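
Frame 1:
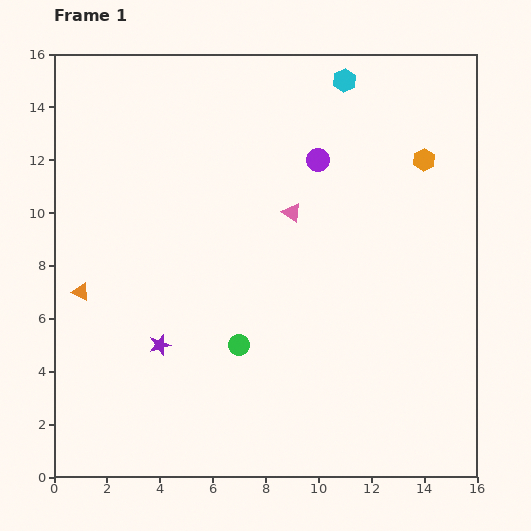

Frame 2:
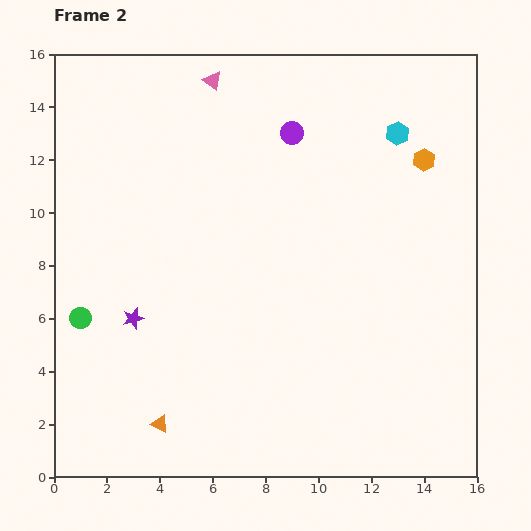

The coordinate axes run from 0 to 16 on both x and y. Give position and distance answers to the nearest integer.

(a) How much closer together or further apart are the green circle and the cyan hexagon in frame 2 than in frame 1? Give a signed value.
+3

Distance in frame 1: 11. Distance in frame 2: 14.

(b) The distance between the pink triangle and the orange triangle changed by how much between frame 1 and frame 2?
+4

Distance in frame 1: 9. Distance in frame 2: 13.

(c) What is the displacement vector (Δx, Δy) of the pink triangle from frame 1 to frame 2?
(-3, 5)

The pink triangle was at (9, 10) in frame 1 and (6, 15) in frame 2.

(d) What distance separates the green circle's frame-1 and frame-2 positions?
6

The green circle moved from (7, 5) to (1, 6), a distance of √(6² + 1²) ≈ 6.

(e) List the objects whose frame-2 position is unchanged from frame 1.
the orange hexagon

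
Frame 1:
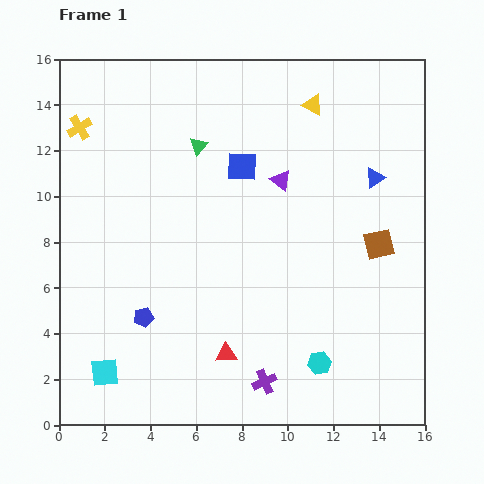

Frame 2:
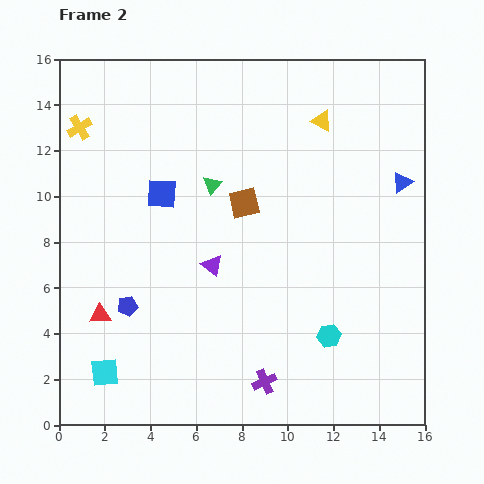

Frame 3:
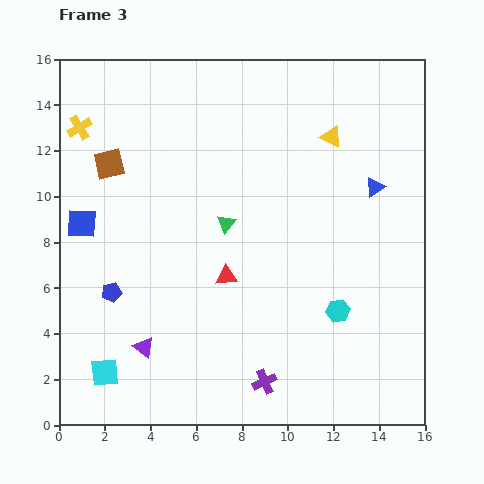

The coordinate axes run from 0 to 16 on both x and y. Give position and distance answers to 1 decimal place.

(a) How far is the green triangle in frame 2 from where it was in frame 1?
1.8

The green triangle moved from (6.1, 12.2) to (6.7, 10.5), a distance of √(0.6² + 1.7²) ≈ 1.8.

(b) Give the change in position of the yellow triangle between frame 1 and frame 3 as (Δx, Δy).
(0.8, -1.4)

The yellow triangle was at (11.1, 14.0) in frame 1 and (11.9, 12.6) in frame 3.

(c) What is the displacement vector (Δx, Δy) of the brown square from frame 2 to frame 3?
(-5.9, 1.7)

The brown square was at (8.1, 9.7) in frame 2 and (2.2, 11.4) in frame 3.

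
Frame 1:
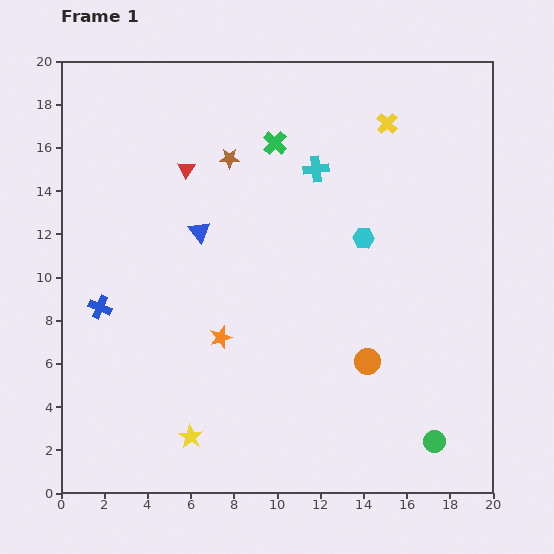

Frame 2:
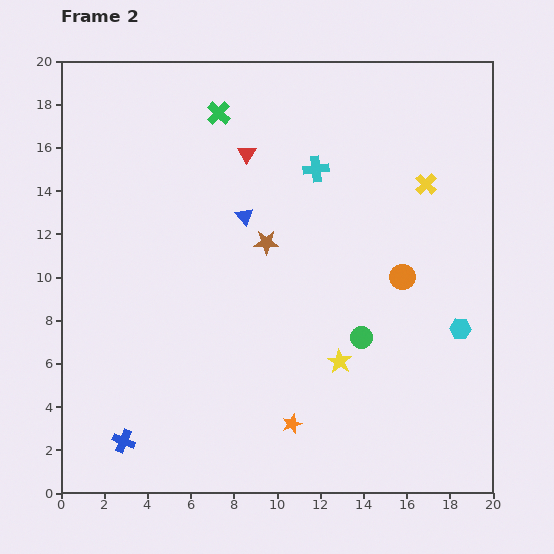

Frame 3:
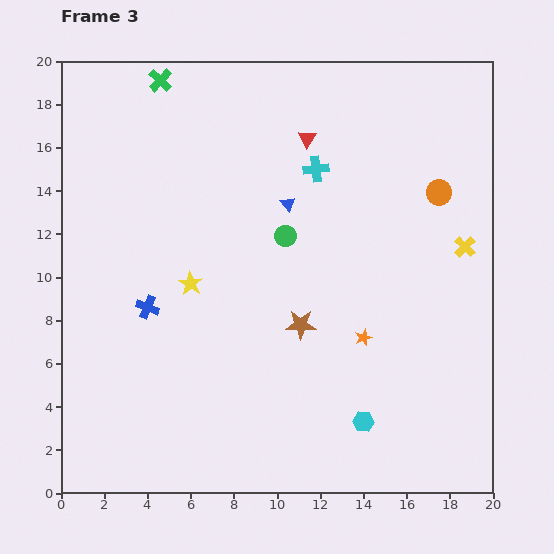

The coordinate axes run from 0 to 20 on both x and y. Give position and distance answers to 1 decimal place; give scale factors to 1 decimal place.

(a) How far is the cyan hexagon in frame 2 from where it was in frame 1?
6.2

The cyan hexagon moved from (14.0, 11.8) to (18.5, 7.6), a distance of √(4.5² + 4.2²) ≈ 6.2.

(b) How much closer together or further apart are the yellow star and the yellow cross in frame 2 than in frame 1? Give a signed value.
-8.0

Distance in frame 1: 17.1. Distance in frame 2: 9.1.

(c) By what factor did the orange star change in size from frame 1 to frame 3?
0.8×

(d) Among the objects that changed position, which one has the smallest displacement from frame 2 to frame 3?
the blue triangle

(moved 2.1)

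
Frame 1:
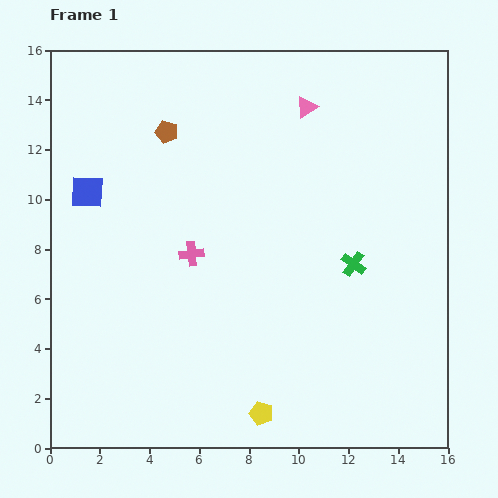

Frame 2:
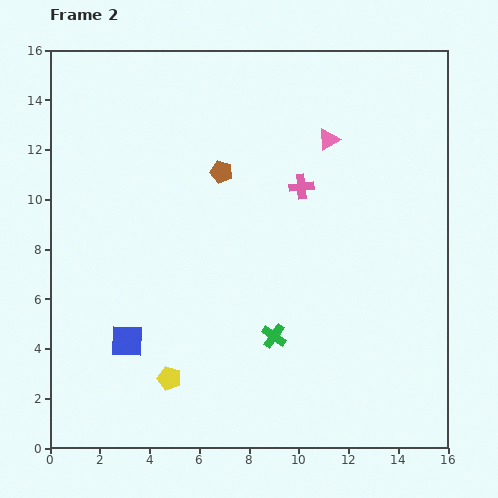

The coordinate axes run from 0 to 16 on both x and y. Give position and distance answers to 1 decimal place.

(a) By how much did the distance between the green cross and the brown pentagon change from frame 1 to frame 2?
-2.3

Distance in frame 1: 9.2. Distance in frame 2: 6.9.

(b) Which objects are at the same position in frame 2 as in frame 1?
none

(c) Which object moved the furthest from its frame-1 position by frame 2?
the blue square

(moved 6.2; next 5.2)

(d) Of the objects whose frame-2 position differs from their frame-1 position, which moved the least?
the pink triangle

(moved 1.6)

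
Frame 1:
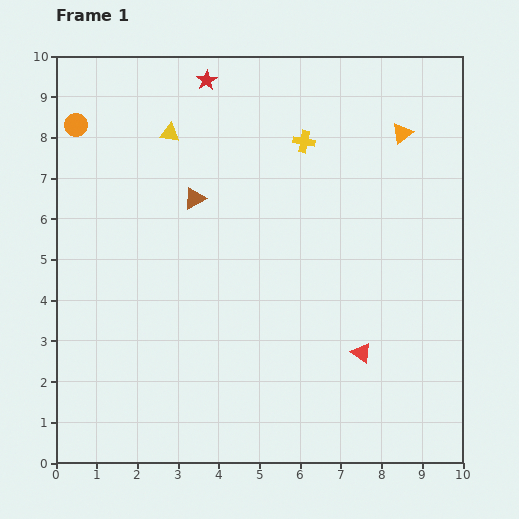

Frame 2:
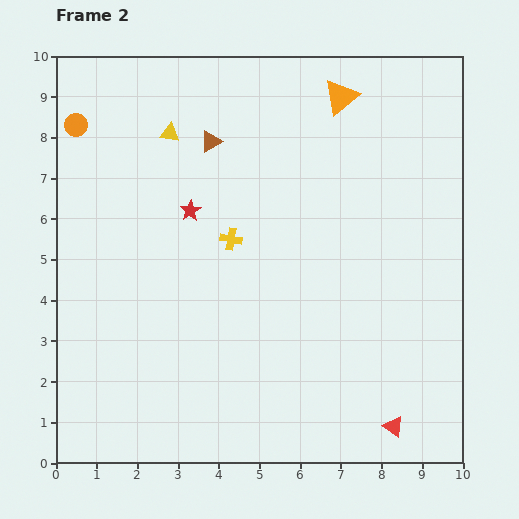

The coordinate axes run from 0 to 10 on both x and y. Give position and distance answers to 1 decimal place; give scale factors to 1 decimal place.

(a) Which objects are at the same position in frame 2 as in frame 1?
the yellow triangle, the orange circle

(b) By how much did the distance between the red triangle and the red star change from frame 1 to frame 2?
-0.4

Distance in frame 1: 7.7. Distance in frame 2: 7.3.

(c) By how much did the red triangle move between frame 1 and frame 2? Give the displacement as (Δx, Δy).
(0.8, -1.8)

The red triangle was at (7.5, 2.7) in frame 1 and (8.3, 0.9) in frame 2.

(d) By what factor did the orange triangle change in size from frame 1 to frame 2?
1.7×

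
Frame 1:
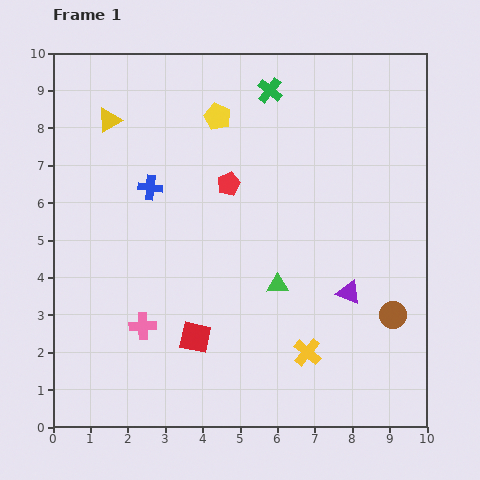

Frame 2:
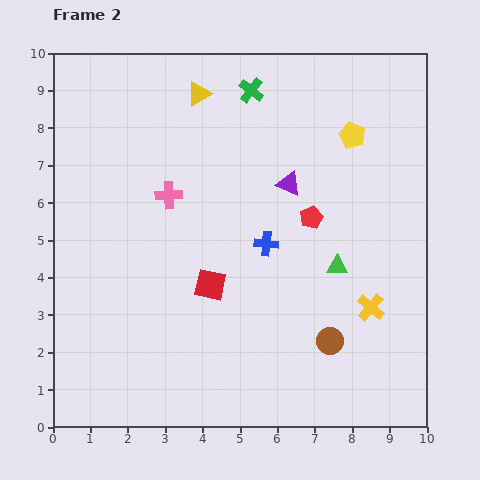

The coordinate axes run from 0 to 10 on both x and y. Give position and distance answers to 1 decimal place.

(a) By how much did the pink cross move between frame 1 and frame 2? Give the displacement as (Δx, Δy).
(0.7, 3.5)

The pink cross was at (2.4, 2.7) in frame 1 and (3.1, 6.2) in frame 2.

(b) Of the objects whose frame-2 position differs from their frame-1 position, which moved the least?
the green cross

(moved 0.5)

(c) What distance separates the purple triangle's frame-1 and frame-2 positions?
3.3

The purple triangle moved from (7.9, 3.6) to (6.3, 6.5), a distance of √(1.6² + 2.9²) ≈ 3.3.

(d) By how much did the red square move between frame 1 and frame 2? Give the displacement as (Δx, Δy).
(0.4, 1.4)

The red square was at (3.8, 2.4) in frame 1 and (4.2, 3.8) in frame 2.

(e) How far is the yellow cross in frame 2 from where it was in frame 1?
2.1

The yellow cross moved from (6.8, 2.0) to (8.5, 3.2), a distance of √(1.7² + 1.2²) ≈ 2.1.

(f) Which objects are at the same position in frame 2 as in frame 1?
none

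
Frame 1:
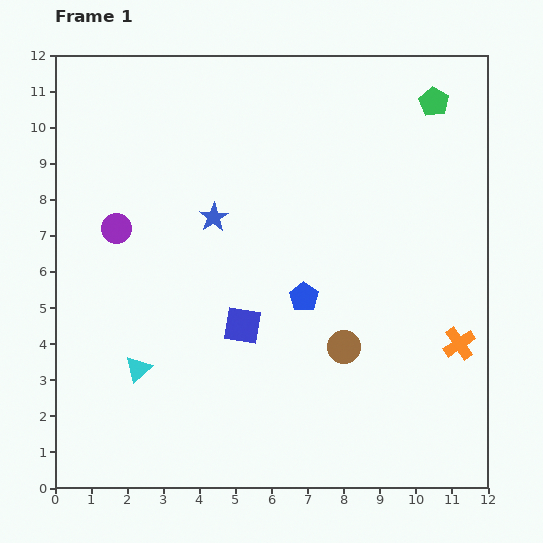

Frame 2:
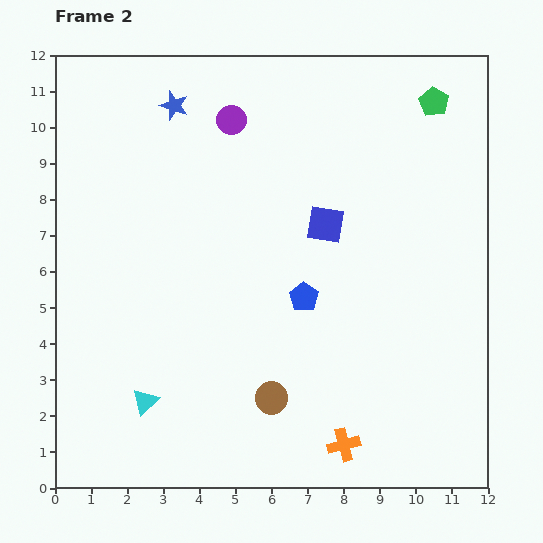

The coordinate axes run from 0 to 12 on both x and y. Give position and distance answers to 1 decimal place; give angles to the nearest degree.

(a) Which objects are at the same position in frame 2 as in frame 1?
the green pentagon, the blue pentagon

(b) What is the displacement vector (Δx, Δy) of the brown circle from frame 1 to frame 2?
(-2.0, -1.4)

The brown circle was at (8.0, 3.9) in frame 1 and (6.0, 2.5) in frame 2.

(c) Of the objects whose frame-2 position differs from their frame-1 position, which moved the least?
the cyan triangle

(moved 0.9)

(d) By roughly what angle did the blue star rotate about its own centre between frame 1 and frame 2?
21° counter-clockwise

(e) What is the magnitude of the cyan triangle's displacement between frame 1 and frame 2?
0.9

The cyan triangle moved from (2.3, 3.3) to (2.5, 2.4), a distance of √(0.2² + 0.9²) ≈ 0.9.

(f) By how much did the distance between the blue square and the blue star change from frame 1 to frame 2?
+2.2

Distance in frame 1: 3.1. Distance in frame 2: 5.3.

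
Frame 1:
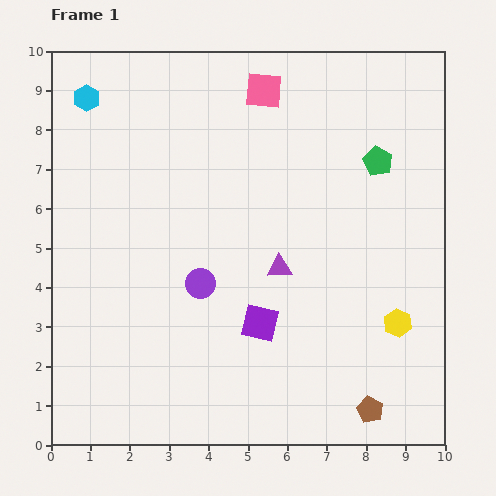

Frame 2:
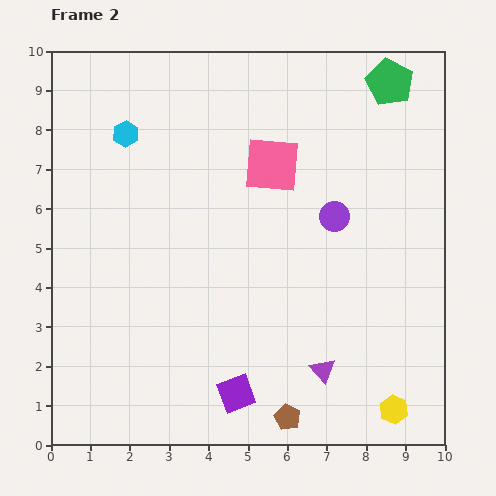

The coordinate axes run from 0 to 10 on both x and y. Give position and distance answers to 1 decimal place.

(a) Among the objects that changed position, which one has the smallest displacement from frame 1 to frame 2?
the cyan hexagon

(moved 1.3)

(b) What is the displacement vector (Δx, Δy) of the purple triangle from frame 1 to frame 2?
(1.1, -2.6)

The purple triangle was at (5.8, 4.5) in frame 1 and (6.9, 1.9) in frame 2.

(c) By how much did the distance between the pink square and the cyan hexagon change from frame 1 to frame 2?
-0.7

Distance in frame 1: 4.5. Distance in frame 2: 3.8.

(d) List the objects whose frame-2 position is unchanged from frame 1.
none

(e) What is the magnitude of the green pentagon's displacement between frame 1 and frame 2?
2.0

The green pentagon moved from (8.3, 7.2) to (8.6, 9.2), a distance of √(0.3² + 2.0²) ≈ 2.0.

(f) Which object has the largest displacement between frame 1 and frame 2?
the purple circle

(moved 3.8; next 2.8)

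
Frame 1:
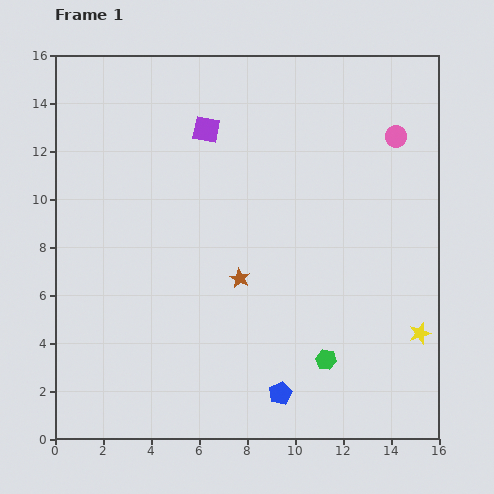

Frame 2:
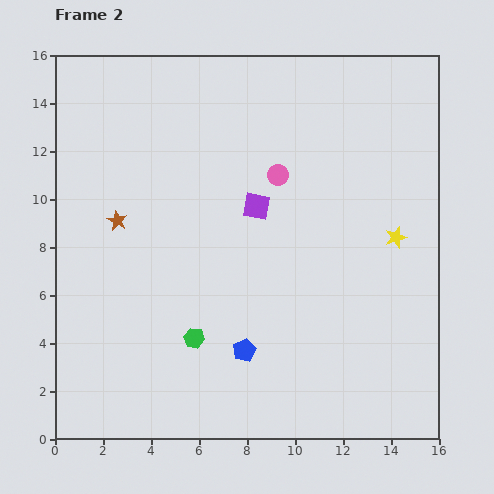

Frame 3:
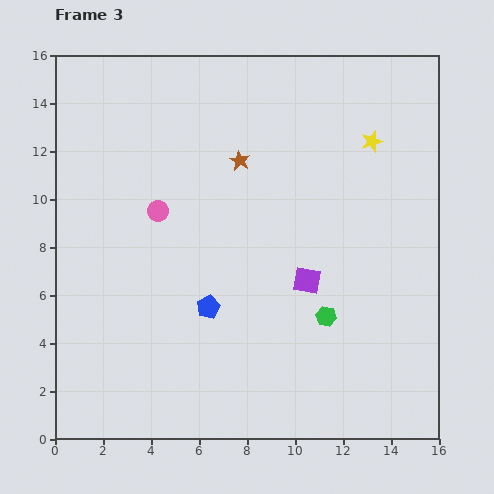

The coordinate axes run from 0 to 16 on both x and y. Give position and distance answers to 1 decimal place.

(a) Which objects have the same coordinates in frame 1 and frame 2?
none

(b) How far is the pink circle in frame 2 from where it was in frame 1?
5.2

The pink circle moved from (14.2, 12.6) to (9.3, 11.0), a distance of √(4.9² + 1.6²) ≈ 5.2.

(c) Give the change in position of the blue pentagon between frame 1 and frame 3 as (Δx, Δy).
(-3.0, 3.6)

The blue pentagon was at (9.4, 1.9) in frame 1 and (6.4, 5.5) in frame 3.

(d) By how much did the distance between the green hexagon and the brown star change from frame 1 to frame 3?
+2.4

Distance in frame 1: 5.0. Distance in frame 3: 7.4.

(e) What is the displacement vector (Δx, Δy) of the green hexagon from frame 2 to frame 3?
(5.5, 0.9)

The green hexagon was at (5.8, 4.2) in frame 2 and (11.3, 5.1) in frame 3.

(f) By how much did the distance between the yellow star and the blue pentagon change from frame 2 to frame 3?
+1.8

Distance in frame 2: 7.9. Distance in frame 3: 9.7.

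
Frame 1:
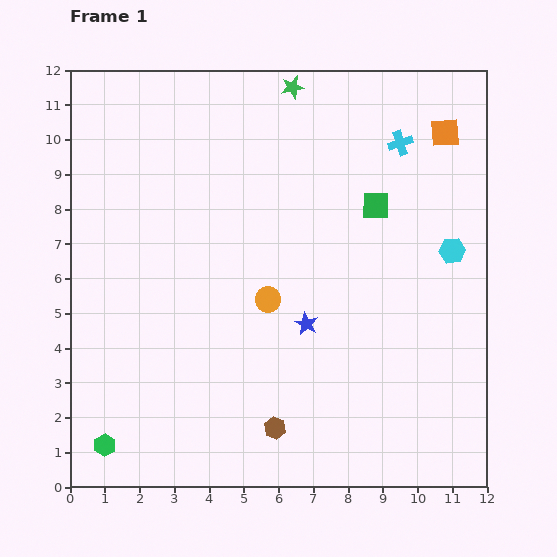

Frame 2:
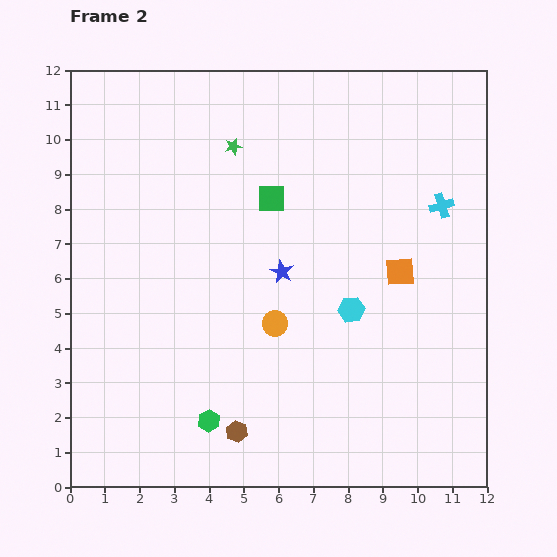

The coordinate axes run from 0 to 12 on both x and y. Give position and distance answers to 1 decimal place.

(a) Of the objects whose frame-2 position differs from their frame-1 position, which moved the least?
the orange circle

(moved 0.7)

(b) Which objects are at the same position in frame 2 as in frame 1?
none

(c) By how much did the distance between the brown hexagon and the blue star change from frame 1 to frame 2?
+1.7

Distance in frame 1: 3.1. Distance in frame 2: 4.8.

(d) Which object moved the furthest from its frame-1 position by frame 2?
the orange square

(moved 4.2; next 3.4)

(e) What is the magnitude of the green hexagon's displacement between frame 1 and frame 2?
3.1

The green hexagon moved from (1.0, 1.2) to (4.0, 1.9), a distance of √(3.0² + 0.7²) ≈ 3.1.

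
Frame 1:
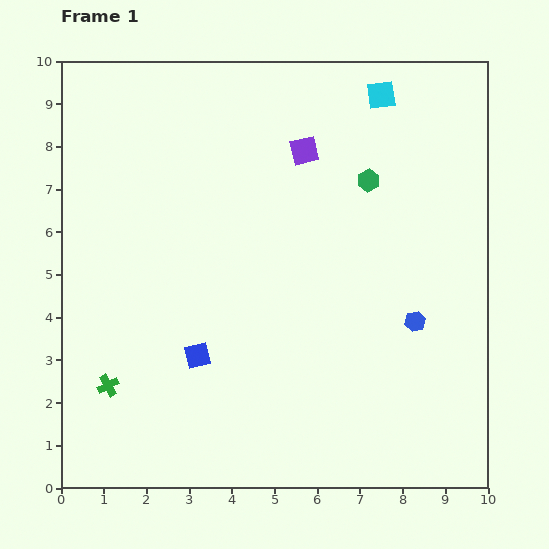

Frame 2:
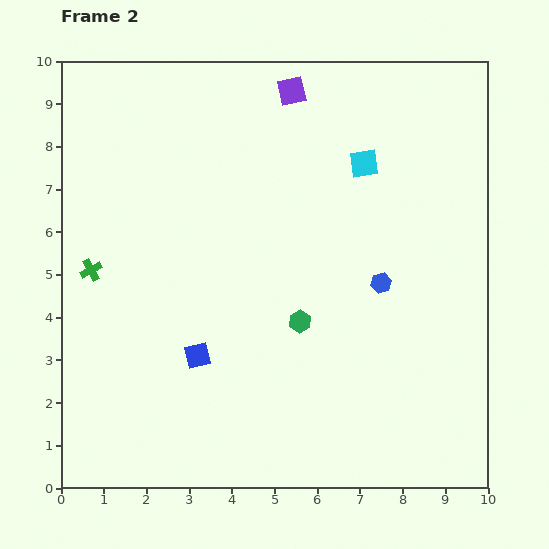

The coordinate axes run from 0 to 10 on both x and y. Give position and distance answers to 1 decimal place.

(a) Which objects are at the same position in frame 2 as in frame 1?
the blue square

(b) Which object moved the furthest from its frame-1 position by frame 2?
the green hexagon

(moved 3.7; next 2.7)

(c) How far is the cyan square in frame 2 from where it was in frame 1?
1.6

The cyan square moved from (7.5, 9.2) to (7.1, 7.6), a distance of √(0.4² + 1.6²) ≈ 1.6.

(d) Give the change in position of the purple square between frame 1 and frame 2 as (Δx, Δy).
(-0.3, 1.4)

The purple square was at (5.7, 7.9) in frame 1 and (5.4, 9.3) in frame 2.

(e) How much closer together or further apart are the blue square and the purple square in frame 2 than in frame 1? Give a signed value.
+1.2

Distance in frame 1: 5.4. Distance in frame 2: 6.6.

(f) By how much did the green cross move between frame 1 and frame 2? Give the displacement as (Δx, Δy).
(-0.4, 2.7)

The green cross was at (1.1, 2.4) in frame 1 and (0.7, 5.1) in frame 2.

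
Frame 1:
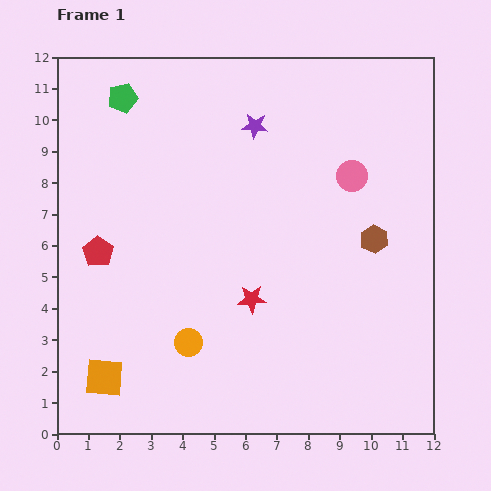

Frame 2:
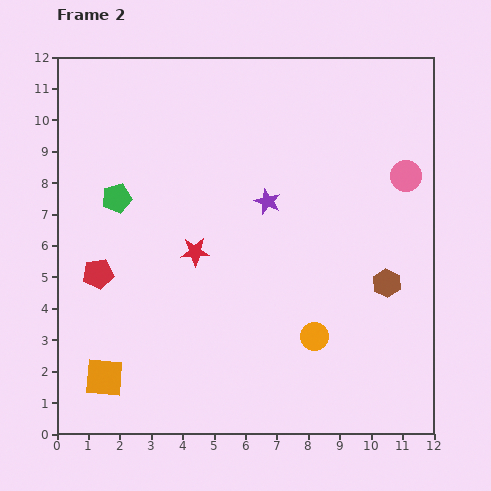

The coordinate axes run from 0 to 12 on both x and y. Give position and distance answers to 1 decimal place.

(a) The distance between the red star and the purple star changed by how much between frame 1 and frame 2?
-2.7

Distance in frame 1: 5.5. Distance in frame 2: 2.8.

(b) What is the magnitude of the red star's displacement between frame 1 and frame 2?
2.3

The red star moved from (6.2, 4.3) to (4.4, 5.8), a distance of √(1.8² + 1.5²) ≈ 2.3.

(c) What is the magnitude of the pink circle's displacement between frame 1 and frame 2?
1.7

The pink circle moved from (9.4, 8.2) to (11.1, 8.2), a distance of √(1.7² + 0.0²) ≈ 1.7.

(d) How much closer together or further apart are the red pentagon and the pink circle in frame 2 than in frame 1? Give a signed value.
+1.9

Distance in frame 1: 8.4. Distance in frame 2: 10.3.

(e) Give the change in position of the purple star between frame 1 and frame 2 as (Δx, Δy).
(0.4, -2.4)

The purple star was at (6.3, 9.8) in frame 1 and (6.7, 7.4) in frame 2.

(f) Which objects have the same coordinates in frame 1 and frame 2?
the orange square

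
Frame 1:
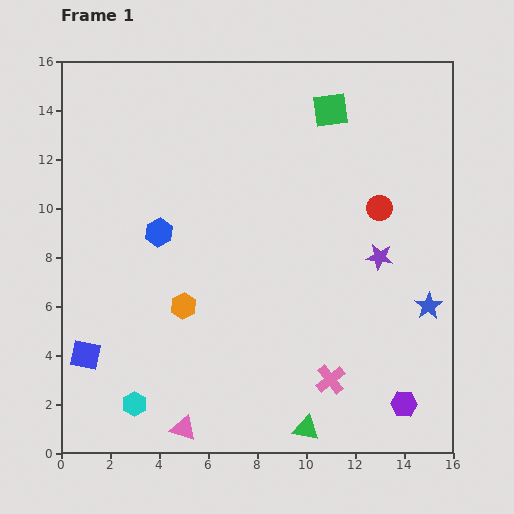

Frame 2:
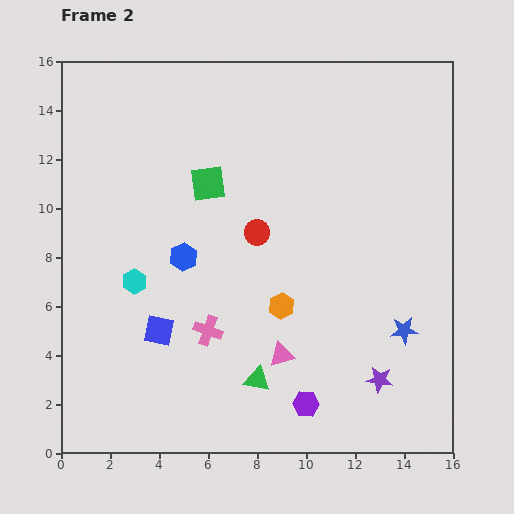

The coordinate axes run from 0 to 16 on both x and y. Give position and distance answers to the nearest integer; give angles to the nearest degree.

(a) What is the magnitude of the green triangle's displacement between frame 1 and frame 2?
3

The green triangle moved from (10, 1) to (8, 3), a distance of √(2² + 2²) ≈ 3.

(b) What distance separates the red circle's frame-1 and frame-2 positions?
5

The red circle moved from (13, 10) to (8, 9), a distance of √(5² + 1²) ≈ 5.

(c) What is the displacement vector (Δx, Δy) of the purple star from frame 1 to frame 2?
(0, -5)

The purple star was at (13, 8) in frame 1 and (13, 3) in frame 2.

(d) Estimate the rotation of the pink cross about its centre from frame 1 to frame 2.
32° counter-clockwise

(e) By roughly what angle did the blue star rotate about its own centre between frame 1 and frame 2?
28° clockwise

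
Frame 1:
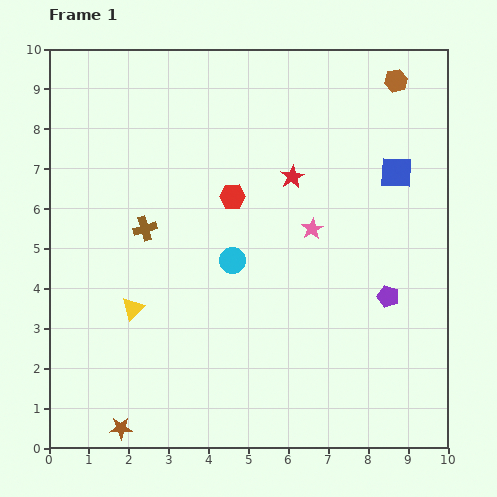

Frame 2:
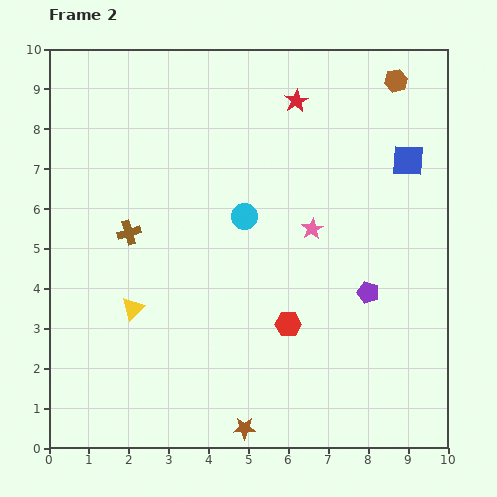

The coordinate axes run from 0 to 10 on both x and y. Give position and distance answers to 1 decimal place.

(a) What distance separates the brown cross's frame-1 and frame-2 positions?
0.4

The brown cross moved from (2.4, 5.5) to (2.0, 5.4), a distance of √(0.4² + 0.1²) ≈ 0.4.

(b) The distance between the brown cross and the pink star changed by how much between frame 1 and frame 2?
+0.4

Distance in frame 1: 4.2. Distance in frame 2: 4.6.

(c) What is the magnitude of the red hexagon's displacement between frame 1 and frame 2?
3.5

The red hexagon moved from (4.6, 6.3) to (6.0, 3.1), a distance of √(1.4² + 3.2²) ≈ 3.5.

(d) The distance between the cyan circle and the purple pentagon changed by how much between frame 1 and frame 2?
-0.4

Distance in frame 1: 4.0. Distance in frame 2: 3.6.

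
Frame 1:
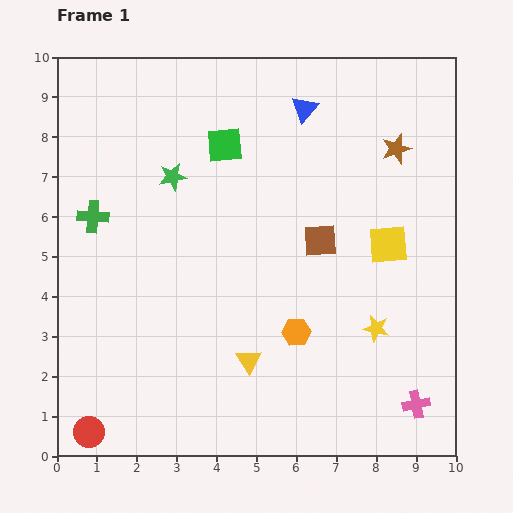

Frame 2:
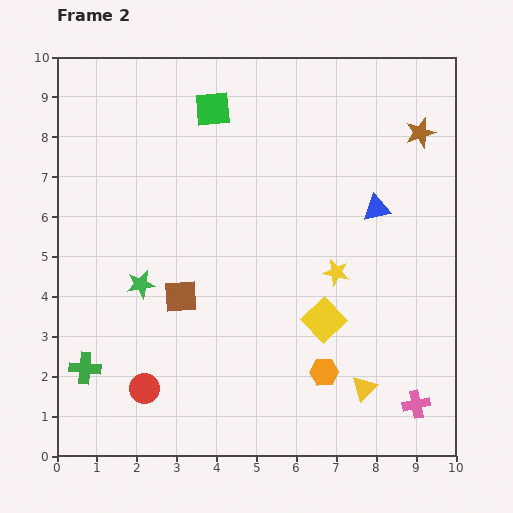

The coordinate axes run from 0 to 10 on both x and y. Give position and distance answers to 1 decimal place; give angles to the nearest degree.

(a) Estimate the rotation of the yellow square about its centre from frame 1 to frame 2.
39° counter-clockwise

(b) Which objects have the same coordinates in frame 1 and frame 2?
the pink cross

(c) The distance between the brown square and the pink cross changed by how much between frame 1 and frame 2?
+1.7

Distance in frame 1: 4.8. Distance in frame 2: 6.5.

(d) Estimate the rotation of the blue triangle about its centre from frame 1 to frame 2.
39° clockwise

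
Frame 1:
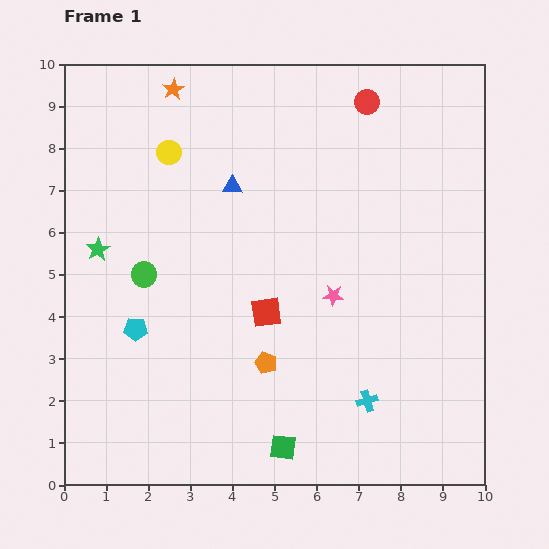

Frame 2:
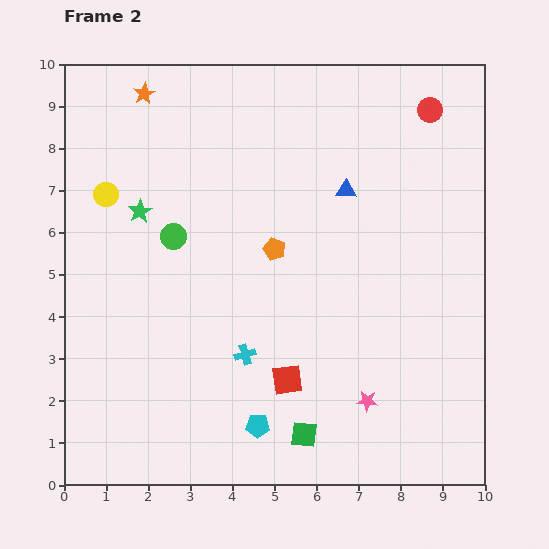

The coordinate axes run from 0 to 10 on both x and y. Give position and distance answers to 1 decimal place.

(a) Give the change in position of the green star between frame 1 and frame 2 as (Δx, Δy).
(1.0, 0.9)

The green star was at (0.8, 5.6) in frame 1 and (1.8, 6.5) in frame 2.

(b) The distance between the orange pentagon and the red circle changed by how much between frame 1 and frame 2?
-1.6

Distance in frame 1: 6.6. Distance in frame 2: 5.0.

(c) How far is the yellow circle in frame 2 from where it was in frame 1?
1.8

The yellow circle moved from (2.5, 7.9) to (1.0, 6.9), a distance of √(1.5² + 1.0²) ≈ 1.8.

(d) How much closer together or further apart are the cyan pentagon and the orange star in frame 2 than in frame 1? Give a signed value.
+2.5

Distance in frame 1: 5.8. Distance in frame 2: 8.3.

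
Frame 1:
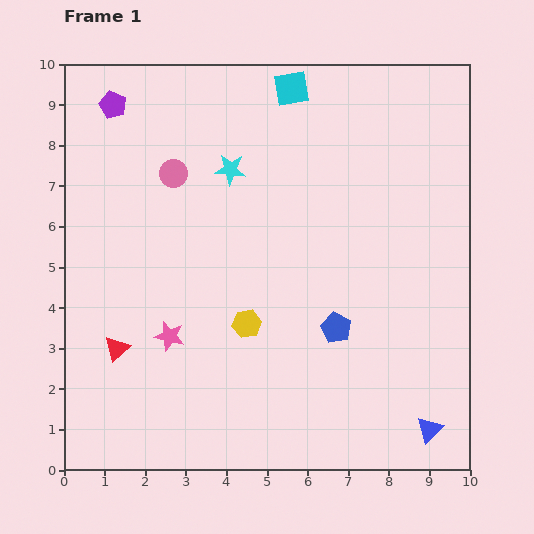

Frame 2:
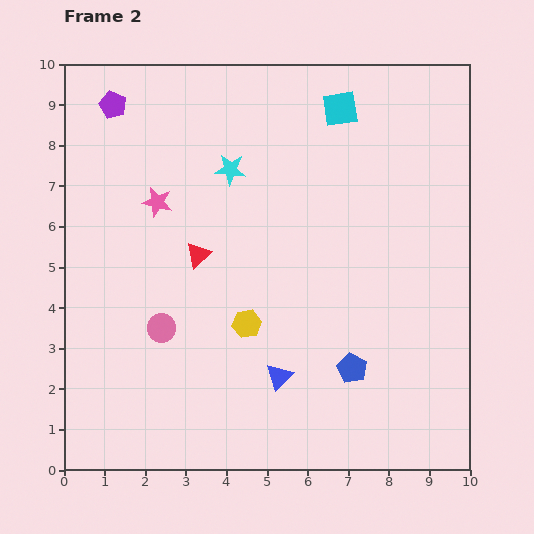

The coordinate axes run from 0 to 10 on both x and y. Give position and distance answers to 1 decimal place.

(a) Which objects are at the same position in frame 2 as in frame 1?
the yellow hexagon, the purple pentagon, the cyan star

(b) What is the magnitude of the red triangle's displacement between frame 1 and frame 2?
3.0

The red triangle moved from (1.3, 3.0) to (3.3, 5.3), a distance of √(2.0² + 2.3²) ≈ 3.0.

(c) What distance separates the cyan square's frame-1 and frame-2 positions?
1.3

The cyan square moved from (5.6, 9.4) to (6.8, 8.9), a distance of √(1.2² + 0.5²) ≈ 1.3.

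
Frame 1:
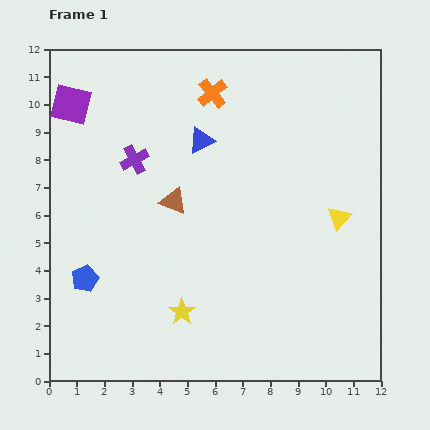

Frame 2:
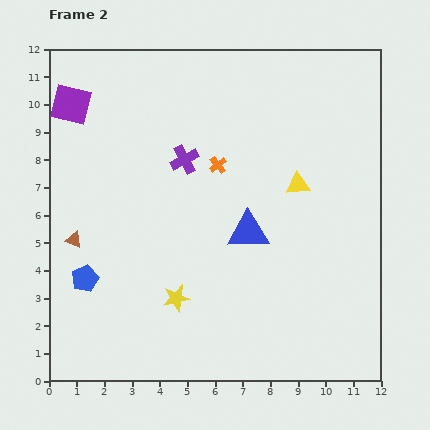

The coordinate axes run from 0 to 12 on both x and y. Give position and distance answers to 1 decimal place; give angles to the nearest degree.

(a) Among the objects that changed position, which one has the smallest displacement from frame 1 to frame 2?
the yellow star

(moved 0.5)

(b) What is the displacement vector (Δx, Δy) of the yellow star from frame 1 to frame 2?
(-0.2, 0.5)

The yellow star was at (4.8, 2.5) in frame 1 and (4.6, 3.0) in frame 2.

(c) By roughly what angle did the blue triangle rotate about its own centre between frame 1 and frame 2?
25° clockwise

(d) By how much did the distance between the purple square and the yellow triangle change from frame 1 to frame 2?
-1.8

Distance in frame 1: 10.5. Distance in frame 2: 8.7.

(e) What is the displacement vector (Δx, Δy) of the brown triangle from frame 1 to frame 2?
(-3.6, -1.4)

The brown triangle was at (4.5, 6.5) in frame 1 and (0.9, 5.1) in frame 2.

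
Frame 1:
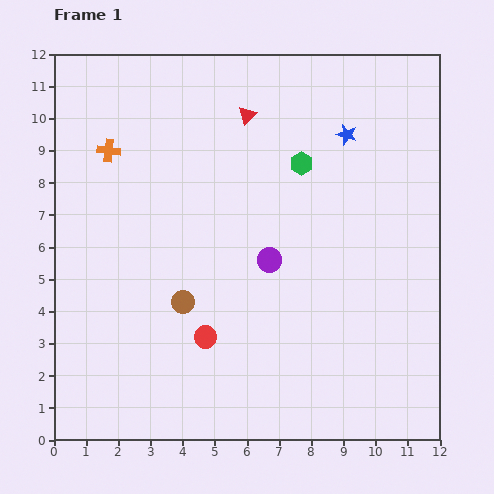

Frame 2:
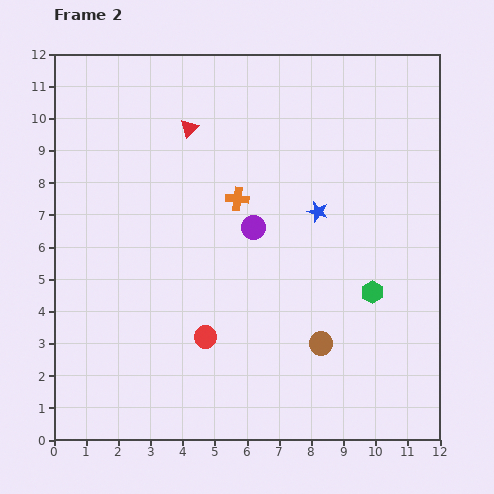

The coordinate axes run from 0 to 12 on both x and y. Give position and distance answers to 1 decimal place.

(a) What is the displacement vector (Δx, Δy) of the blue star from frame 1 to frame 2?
(-0.9, -2.4)

The blue star was at (9.1, 9.5) in frame 1 and (8.2, 7.1) in frame 2.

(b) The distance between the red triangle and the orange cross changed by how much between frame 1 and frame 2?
-1.7

Distance in frame 1: 4.4. Distance in frame 2: 2.7.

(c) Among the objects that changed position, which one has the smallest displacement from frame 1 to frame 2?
the purple circle

(moved 1.1)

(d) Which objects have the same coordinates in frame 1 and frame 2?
the red circle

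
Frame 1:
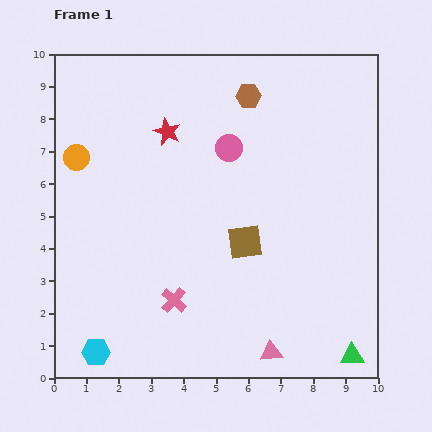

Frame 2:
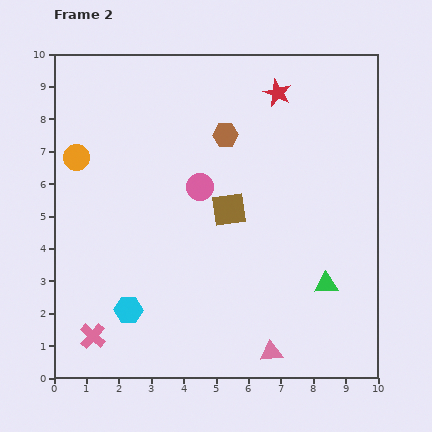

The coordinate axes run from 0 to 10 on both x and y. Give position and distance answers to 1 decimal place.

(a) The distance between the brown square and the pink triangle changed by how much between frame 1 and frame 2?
+1.1

Distance in frame 1: 3.5. Distance in frame 2: 4.6.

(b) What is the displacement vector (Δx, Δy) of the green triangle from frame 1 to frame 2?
(-0.8, 2.2)

The green triangle was at (9.2, 0.7) in frame 1 and (8.4, 2.9) in frame 2.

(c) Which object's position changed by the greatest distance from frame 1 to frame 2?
the red star

(moved 3.6; next 2.7)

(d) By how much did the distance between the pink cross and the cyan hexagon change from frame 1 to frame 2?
-1.5

Distance in frame 1: 2.9. Distance in frame 2: 1.4.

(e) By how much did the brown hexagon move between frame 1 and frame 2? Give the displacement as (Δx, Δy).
(-0.7, -1.2)

The brown hexagon was at (6.0, 8.7) in frame 1 and (5.3, 7.5) in frame 2.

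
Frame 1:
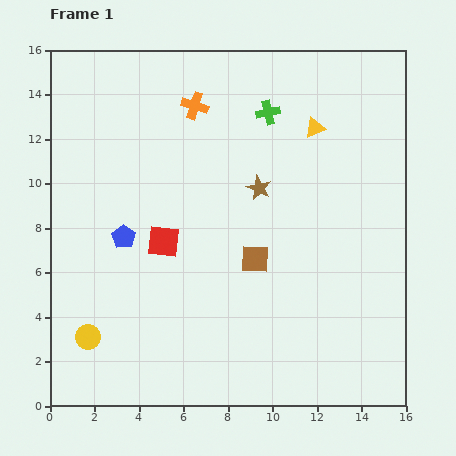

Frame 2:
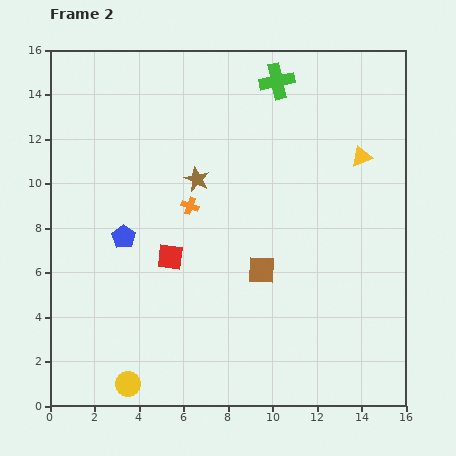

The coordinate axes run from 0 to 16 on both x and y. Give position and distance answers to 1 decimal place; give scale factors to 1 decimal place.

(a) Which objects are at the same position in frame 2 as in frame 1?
the blue pentagon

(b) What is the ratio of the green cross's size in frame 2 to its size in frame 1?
1.5×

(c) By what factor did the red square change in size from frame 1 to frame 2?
0.8×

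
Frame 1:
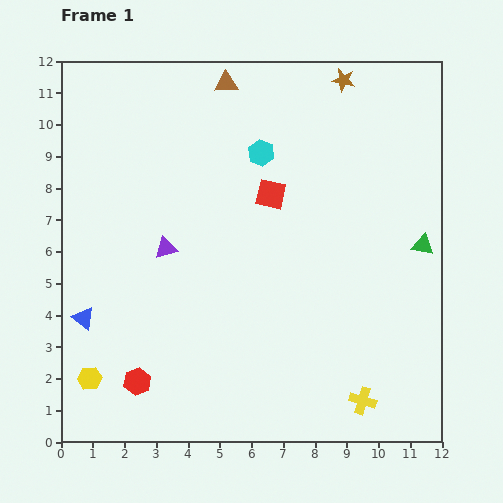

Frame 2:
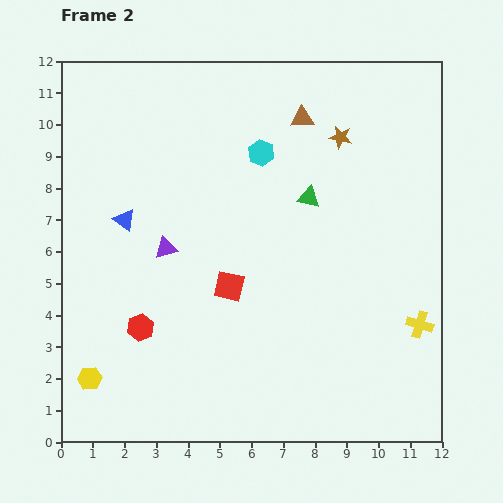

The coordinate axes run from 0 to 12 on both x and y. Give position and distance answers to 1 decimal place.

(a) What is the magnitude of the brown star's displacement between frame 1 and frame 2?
1.8

The brown star moved from (8.9, 11.4) to (8.8, 9.6), a distance of √(0.1² + 1.8²) ≈ 1.8.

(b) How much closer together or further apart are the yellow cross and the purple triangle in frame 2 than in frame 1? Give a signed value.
+0.6

Distance in frame 1: 7.8. Distance in frame 2: 8.4.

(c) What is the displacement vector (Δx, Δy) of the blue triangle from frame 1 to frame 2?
(1.3, 3.1)

The blue triangle was at (0.7, 3.9) in frame 1 and (2.0, 7.0) in frame 2.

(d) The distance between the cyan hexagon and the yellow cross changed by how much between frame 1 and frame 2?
-1.0

Distance in frame 1: 8.4. Distance in frame 2: 7.4.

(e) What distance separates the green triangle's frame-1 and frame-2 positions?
3.9

The green triangle moved from (11.4, 6.2) to (7.8, 7.7), a distance of √(3.6² + 1.5²) ≈ 3.9.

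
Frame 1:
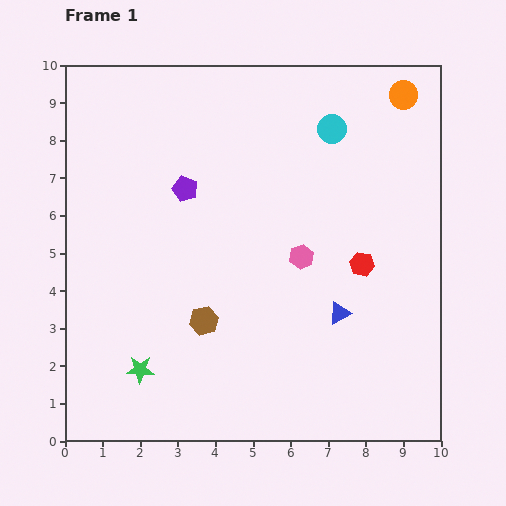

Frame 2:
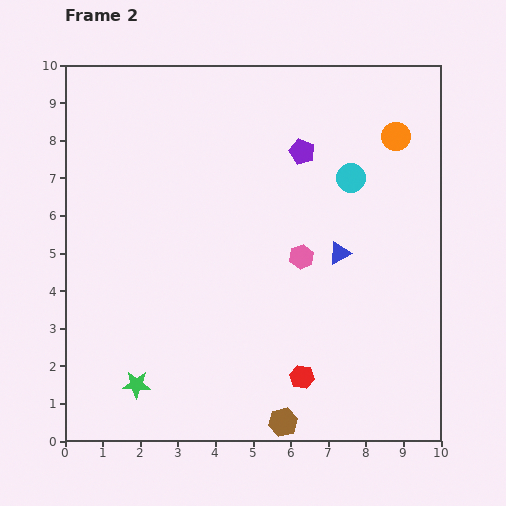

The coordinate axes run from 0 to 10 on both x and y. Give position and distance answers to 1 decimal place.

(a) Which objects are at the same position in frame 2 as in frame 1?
the pink hexagon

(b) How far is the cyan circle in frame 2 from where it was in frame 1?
1.4

The cyan circle moved from (7.1, 8.3) to (7.6, 7.0), a distance of √(0.5² + 1.3²) ≈ 1.4.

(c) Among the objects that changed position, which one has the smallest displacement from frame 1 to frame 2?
the green star

(moved 0.4)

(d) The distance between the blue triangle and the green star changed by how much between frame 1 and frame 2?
+0.9

Distance in frame 1: 5.5. Distance in frame 2: 6.4.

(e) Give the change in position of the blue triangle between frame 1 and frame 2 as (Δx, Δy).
(0.0, 1.6)

The blue triangle was at (7.3, 3.4) in frame 1 and (7.3, 5.0) in frame 2.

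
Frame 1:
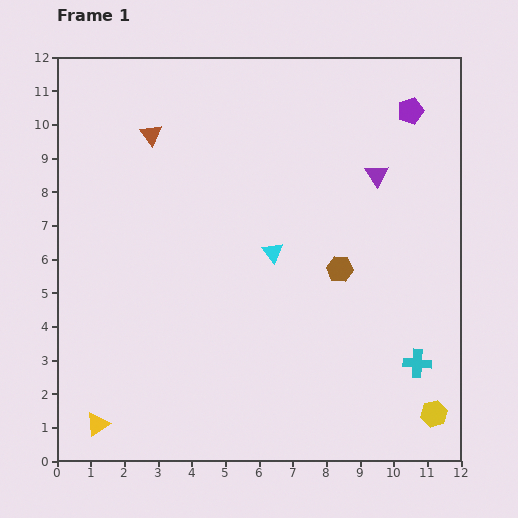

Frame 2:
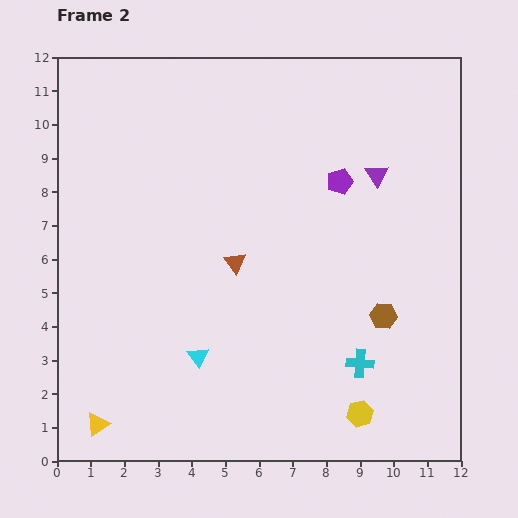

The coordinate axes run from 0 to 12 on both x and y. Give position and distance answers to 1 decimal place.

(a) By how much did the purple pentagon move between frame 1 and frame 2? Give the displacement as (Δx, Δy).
(-2.1, -2.1)

The purple pentagon was at (10.5, 10.4) in frame 1 and (8.4, 8.3) in frame 2.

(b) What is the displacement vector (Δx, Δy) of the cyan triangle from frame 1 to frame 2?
(-2.2, -3.1)

The cyan triangle was at (6.4, 6.2) in frame 1 and (4.2, 3.1) in frame 2.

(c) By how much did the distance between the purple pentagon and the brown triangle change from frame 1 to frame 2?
-3.8

Distance in frame 1: 7.7. Distance in frame 2: 3.9.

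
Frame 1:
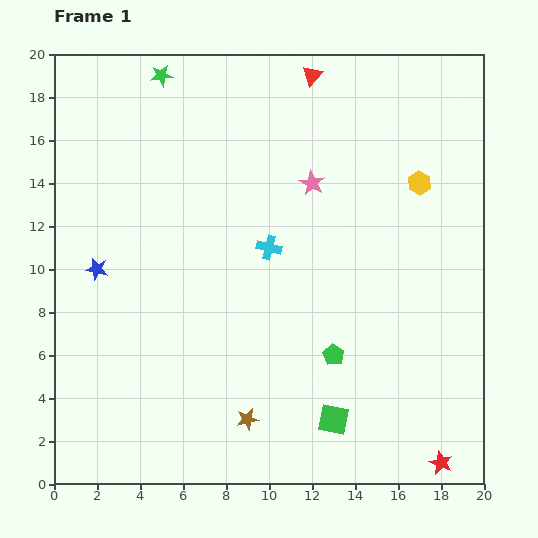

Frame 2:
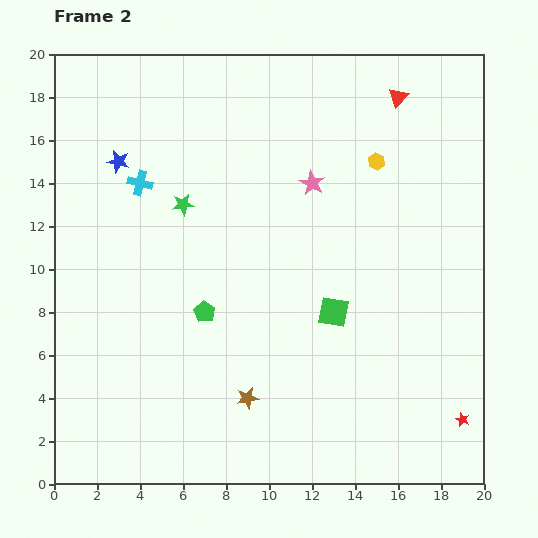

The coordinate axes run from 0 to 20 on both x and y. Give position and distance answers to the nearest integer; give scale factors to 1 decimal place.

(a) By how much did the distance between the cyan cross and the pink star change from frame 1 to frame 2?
+4

Distance in frame 1: 4. Distance in frame 2: 8.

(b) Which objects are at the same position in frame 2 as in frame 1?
the pink star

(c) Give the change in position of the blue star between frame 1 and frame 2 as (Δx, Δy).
(1, 5)

The blue star was at (2, 10) in frame 1 and (3, 15) in frame 2.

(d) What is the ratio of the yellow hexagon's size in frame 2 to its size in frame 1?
0.7×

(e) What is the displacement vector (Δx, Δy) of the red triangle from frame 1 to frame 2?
(4, -1)

The red triangle was at (12, 19) in frame 1 and (16, 18) in frame 2.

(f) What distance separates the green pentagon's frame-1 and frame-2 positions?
6

The green pentagon moved from (13, 6) to (7, 8), a distance of √(6² + 2²) ≈ 6.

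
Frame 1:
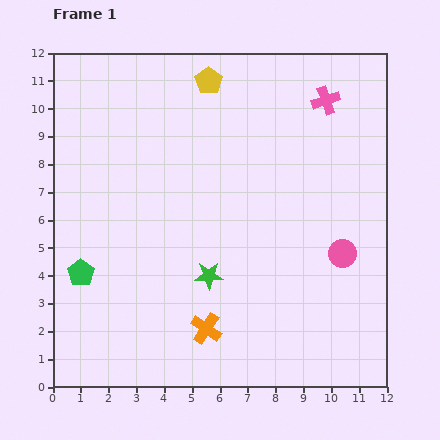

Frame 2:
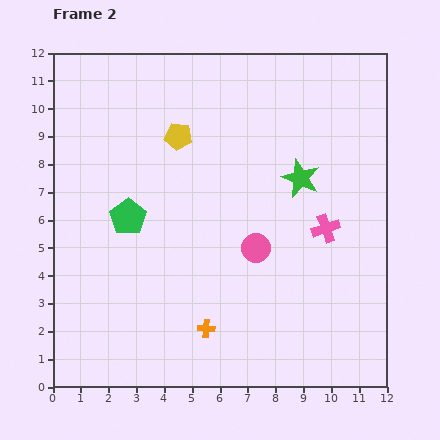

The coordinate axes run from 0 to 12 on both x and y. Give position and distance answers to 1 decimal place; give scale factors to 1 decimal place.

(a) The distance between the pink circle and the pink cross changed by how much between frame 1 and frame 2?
-2.9

Distance in frame 1: 5.5. Distance in frame 2: 2.6.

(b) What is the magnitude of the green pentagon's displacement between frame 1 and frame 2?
2.6

The green pentagon moved from (1.0, 4.1) to (2.7, 6.1), a distance of √(1.7² + 2.0²) ≈ 2.6.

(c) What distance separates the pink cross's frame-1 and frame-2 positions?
4.6

The pink cross moved from (9.8, 10.3) to (9.8, 5.7), a distance of √(0.0² + 4.6²) ≈ 4.6.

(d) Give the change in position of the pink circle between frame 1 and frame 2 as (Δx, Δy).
(-3.1, 0.2)

The pink circle was at (10.4, 4.8) in frame 1 and (7.3, 5.0) in frame 2.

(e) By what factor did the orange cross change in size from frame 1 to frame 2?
0.6×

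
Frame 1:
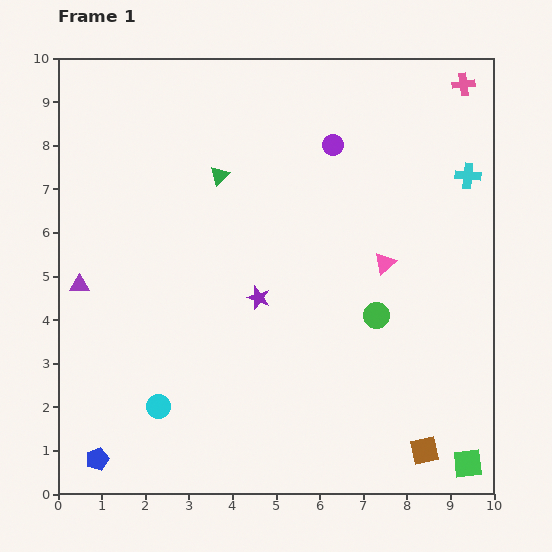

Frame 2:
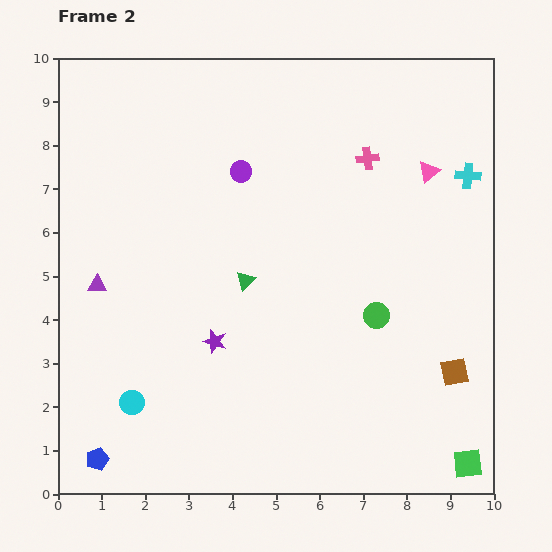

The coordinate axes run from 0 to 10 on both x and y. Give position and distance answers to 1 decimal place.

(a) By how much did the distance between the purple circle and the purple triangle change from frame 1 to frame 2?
-2.4

Distance in frame 1: 6.6. Distance in frame 2: 4.2.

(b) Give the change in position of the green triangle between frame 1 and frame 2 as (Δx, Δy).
(0.6, -2.4)

The green triangle was at (3.7, 7.3) in frame 1 and (4.3, 4.9) in frame 2.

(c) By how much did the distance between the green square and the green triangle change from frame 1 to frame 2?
-2.1

Distance in frame 1: 8.7. Distance in frame 2: 6.6.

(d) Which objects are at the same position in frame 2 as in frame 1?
the green square, the blue pentagon, the green circle, the cyan cross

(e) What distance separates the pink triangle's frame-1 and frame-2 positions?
2.3

The pink triangle moved from (7.5, 5.3) to (8.5, 7.4), a distance of √(1.0² + 2.1²) ≈ 2.3.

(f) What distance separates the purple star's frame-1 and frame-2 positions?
1.4

The purple star moved from (4.6, 4.5) to (3.6, 3.5), a distance of √(1.0² + 1.0²) ≈ 1.4.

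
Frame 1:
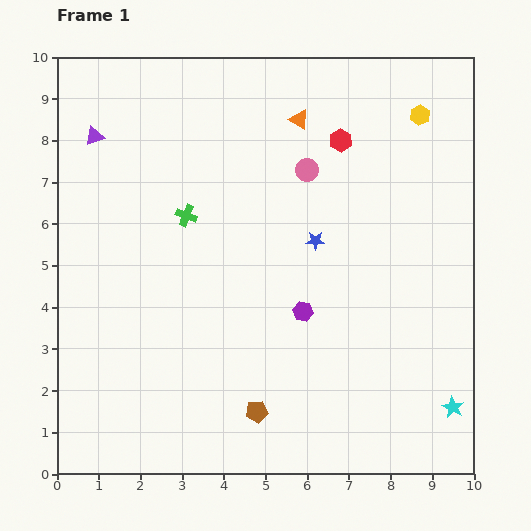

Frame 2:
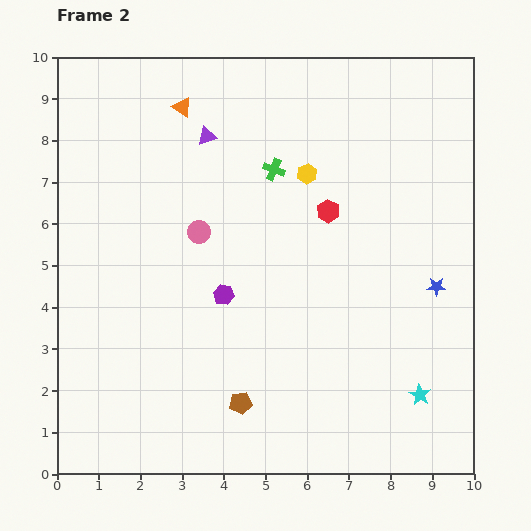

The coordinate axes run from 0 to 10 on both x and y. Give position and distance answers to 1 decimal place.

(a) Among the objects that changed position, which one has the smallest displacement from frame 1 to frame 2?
the brown pentagon

(moved 0.4)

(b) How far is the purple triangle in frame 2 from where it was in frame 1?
2.7

The purple triangle moved from (0.9, 8.1) to (3.6, 8.1), a distance of √(2.7² + 0.0²) ≈ 2.7.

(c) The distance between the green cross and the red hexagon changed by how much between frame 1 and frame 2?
-2.5

Distance in frame 1: 4.1. Distance in frame 2: 1.6.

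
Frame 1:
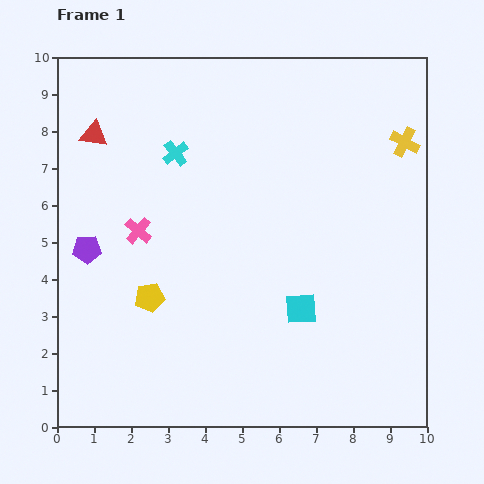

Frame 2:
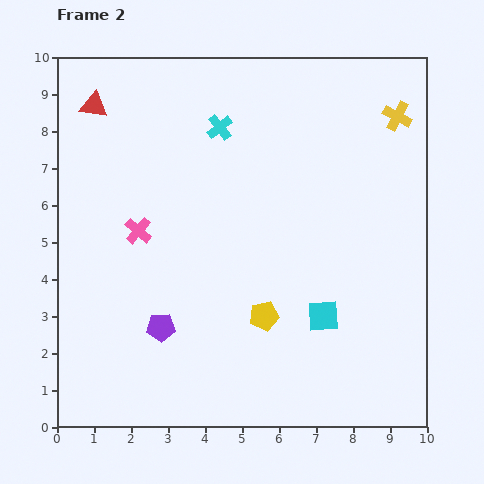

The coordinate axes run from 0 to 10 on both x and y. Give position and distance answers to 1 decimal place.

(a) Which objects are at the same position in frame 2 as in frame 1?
the pink cross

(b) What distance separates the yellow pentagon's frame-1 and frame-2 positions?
3.1

The yellow pentagon moved from (2.5, 3.5) to (5.6, 3.0), a distance of √(3.1² + 0.5²) ≈ 3.1.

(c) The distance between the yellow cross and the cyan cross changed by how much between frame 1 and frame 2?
-1.4

Distance in frame 1: 6.2. Distance in frame 2: 4.8.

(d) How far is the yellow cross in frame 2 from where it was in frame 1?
0.7

The yellow cross moved from (9.4, 7.7) to (9.2, 8.4), a distance of √(0.2² + 0.7²) ≈ 0.7.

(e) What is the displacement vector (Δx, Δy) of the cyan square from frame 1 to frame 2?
(0.6, -0.2)

The cyan square was at (6.6, 3.2) in frame 1 and (7.2, 3.0) in frame 2.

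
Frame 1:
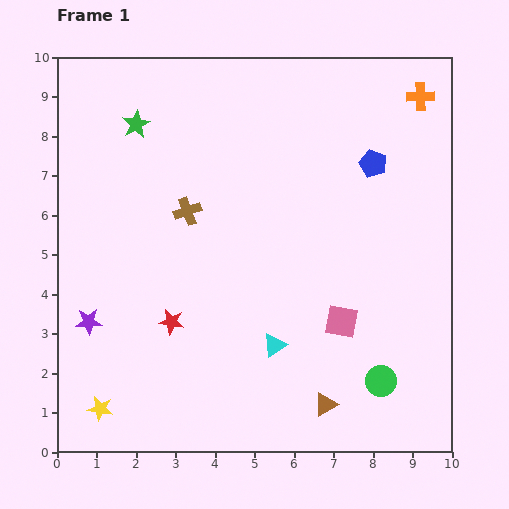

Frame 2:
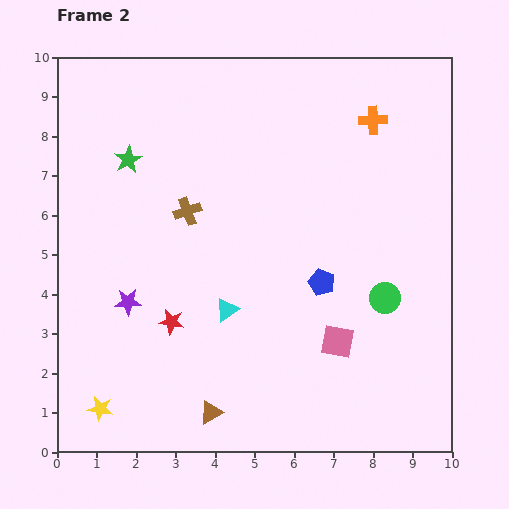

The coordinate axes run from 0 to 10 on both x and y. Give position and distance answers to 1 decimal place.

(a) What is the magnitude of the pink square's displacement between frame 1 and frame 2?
0.5

The pink square moved from (7.2, 3.3) to (7.1, 2.8), a distance of √(0.1² + 0.5²) ≈ 0.5.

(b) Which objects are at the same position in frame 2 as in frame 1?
the yellow star, the brown cross, the red star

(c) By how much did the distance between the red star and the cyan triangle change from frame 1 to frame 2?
-1.3

Distance in frame 1: 2.7. Distance in frame 2: 1.4.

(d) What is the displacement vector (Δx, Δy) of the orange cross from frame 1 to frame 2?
(-1.2, -0.6)

The orange cross was at (9.2, 9.0) in frame 1 and (8.0, 8.4) in frame 2.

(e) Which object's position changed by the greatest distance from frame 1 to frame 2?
the blue pentagon

(moved 3.3; next 2.9)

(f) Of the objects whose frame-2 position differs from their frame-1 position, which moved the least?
the pink square

(moved 0.5)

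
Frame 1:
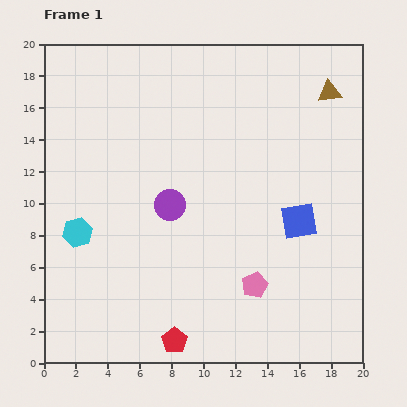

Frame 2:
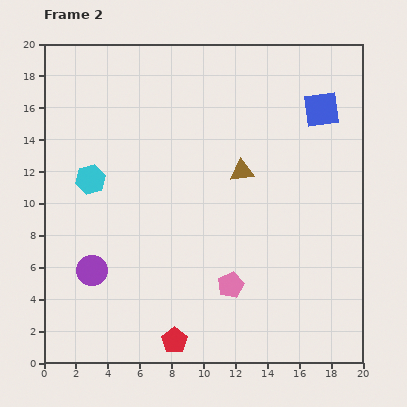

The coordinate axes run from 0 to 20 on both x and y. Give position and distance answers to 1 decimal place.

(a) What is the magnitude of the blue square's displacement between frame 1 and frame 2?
7.1

The blue square moved from (16.0, 8.9) to (17.4, 15.9), a distance of √(1.4² + 7.0²) ≈ 7.1.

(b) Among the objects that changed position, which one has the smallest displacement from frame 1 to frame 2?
the pink pentagon

(moved 1.5)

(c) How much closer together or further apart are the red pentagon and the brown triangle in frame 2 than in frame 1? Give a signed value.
-7.0

Distance in frame 1: 18.4. Distance in frame 2: 11.4.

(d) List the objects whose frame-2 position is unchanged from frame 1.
the red pentagon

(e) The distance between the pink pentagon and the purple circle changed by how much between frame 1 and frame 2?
+1.4

Distance in frame 1: 7.3. Distance in frame 2: 8.7.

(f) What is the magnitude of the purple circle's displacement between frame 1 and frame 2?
6.4

The purple circle moved from (7.9, 9.9) to (3.0, 5.8), a distance of √(4.9² + 4.1²) ≈ 6.4.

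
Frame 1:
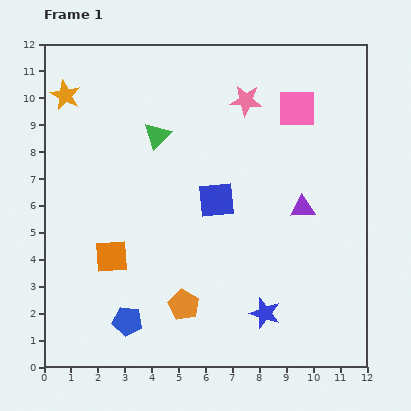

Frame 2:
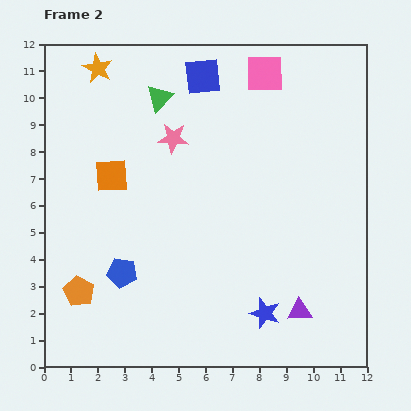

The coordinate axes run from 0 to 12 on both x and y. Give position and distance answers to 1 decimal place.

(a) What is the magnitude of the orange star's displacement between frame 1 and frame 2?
1.6

The orange star moved from (0.8, 10.1) to (2.0, 11.1), a distance of √(1.2² + 1.0²) ≈ 1.6.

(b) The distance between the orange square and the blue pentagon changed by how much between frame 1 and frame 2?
+1.1

Distance in frame 1: 2.5. Distance in frame 2: 3.6.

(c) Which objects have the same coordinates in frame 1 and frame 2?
the blue star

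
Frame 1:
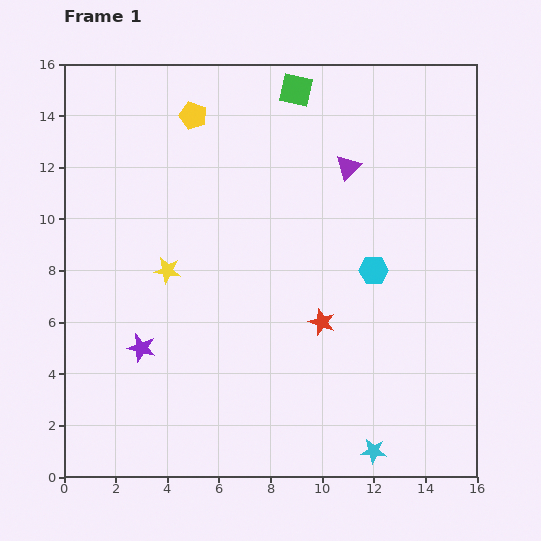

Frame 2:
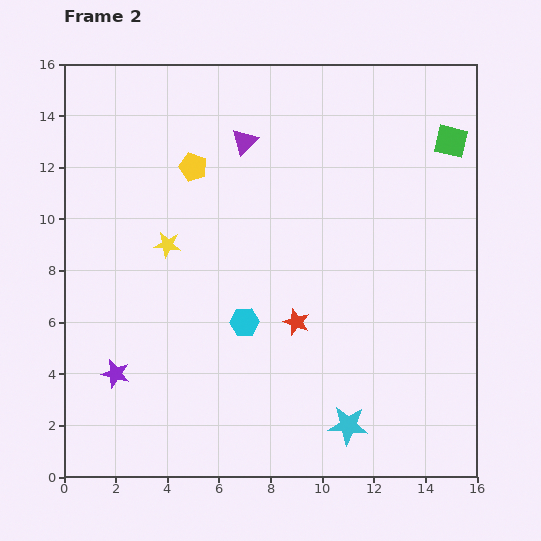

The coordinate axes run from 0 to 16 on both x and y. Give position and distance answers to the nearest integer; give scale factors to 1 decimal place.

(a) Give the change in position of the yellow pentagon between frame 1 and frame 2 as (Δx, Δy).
(0, -2)

The yellow pentagon was at (5, 14) in frame 1 and (5, 12) in frame 2.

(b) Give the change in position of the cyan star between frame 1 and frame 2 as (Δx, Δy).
(-1, 1)

The cyan star was at (12, 1) in frame 1 and (11, 2) in frame 2.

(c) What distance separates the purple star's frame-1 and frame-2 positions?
1

The purple star moved from (3, 5) to (2, 4), a distance of √(1² + 1²) ≈ 1.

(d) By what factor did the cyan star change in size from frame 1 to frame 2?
1.6×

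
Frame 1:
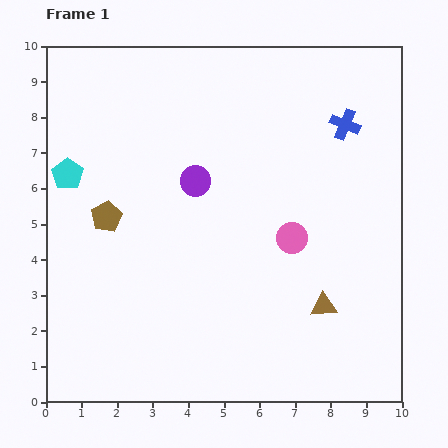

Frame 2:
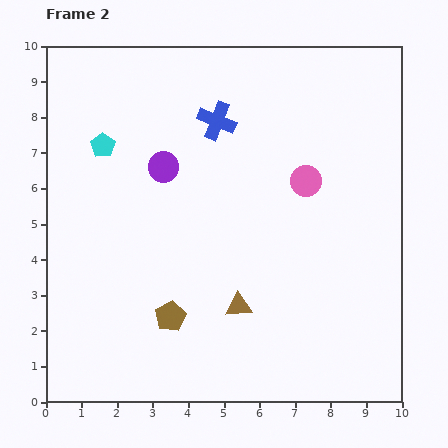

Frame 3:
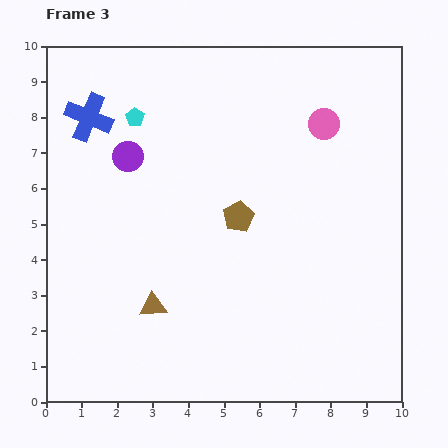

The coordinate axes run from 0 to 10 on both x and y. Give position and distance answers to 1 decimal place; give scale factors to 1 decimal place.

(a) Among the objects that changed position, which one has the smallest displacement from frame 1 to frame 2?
the purple circle

(moved 1.0)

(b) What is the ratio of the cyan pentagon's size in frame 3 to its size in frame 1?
0.6×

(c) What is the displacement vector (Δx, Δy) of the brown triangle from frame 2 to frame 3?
(-2.4, 0.0)

The brown triangle was at (5.4, 2.7) in frame 2 and (3.0, 2.7) in frame 3.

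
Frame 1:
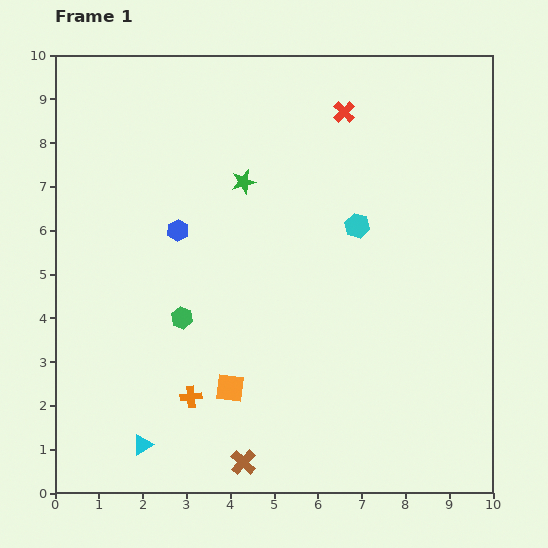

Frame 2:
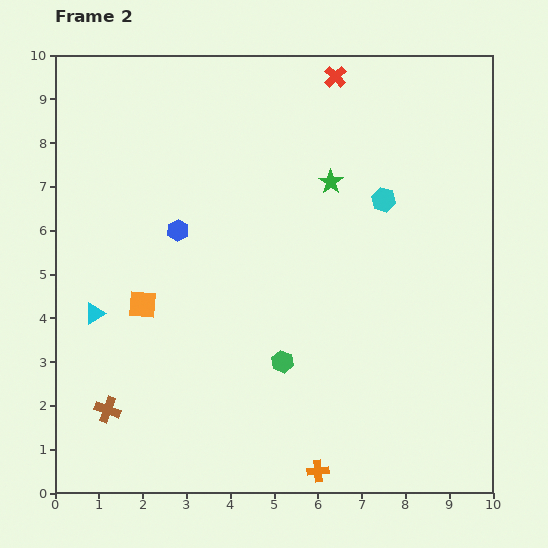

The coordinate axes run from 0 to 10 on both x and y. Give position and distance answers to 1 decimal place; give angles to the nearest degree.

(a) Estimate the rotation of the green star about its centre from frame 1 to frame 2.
23° counter-clockwise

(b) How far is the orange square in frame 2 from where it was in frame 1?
2.8

The orange square moved from (4.0, 2.4) to (2.0, 4.3), a distance of √(2.0² + 1.9²) ≈ 2.8.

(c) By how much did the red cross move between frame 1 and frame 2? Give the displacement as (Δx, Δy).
(-0.2, 0.8)

The red cross was at (6.6, 8.7) in frame 1 and (6.4, 9.5) in frame 2.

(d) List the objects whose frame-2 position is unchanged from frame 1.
the blue hexagon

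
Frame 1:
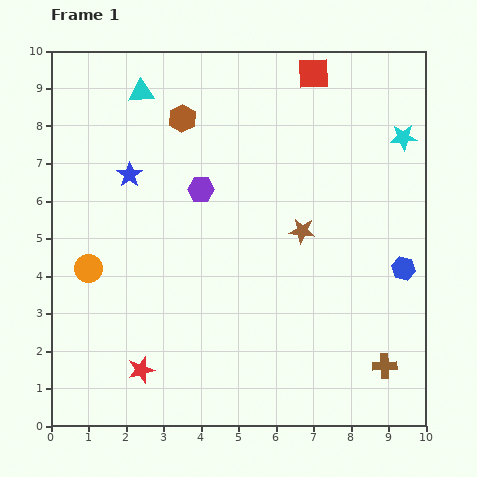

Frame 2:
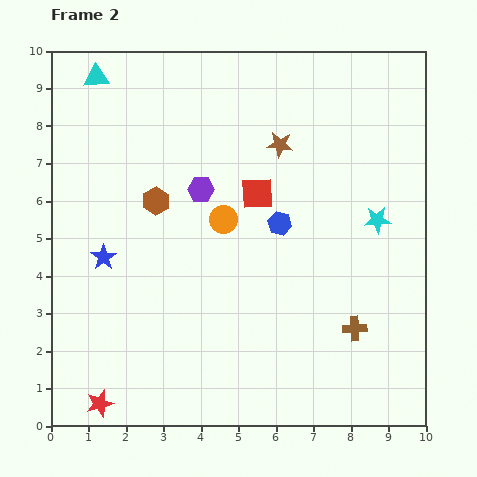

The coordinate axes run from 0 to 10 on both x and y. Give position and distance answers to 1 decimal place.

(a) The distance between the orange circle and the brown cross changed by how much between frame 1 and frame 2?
-3.8

Distance in frame 1: 8.3. Distance in frame 2: 4.5.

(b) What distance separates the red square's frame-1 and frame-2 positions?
3.5

The red square moved from (7.0, 9.4) to (5.5, 6.2), a distance of √(1.5² + 3.2²) ≈ 3.5.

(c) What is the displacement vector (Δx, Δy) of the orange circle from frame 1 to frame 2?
(3.6, 1.3)

The orange circle was at (1.0, 4.2) in frame 1 and (4.6, 5.5) in frame 2.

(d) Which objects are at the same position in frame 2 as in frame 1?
the purple hexagon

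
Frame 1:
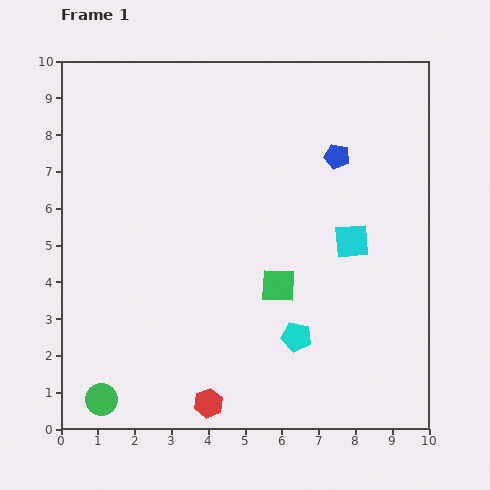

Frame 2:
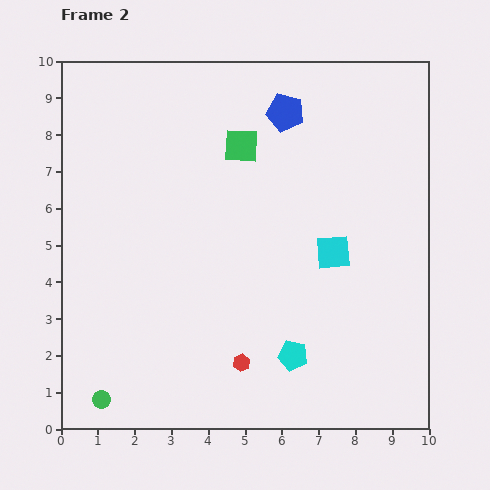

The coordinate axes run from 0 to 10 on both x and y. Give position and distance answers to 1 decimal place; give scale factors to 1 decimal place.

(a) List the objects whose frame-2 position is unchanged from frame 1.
the green circle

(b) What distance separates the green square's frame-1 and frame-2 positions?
3.9

The green square moved from (5.9, 3.9) to (4.9, 7.7), a distance of √(1.0² + 3.8²) ≈ 3.9.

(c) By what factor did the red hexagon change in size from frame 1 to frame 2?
0.6×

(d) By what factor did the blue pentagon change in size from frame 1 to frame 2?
1.5×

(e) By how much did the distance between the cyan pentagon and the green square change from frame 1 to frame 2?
+4.4

Distance in frame 1: 1.5. Distance in frame 2: 5.9.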